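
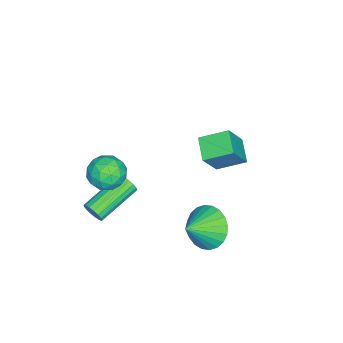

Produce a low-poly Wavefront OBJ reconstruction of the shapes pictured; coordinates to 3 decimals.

v 1.081 -1.316 -1.011
v 1.337 -1.164 -0.549
v -0.465 -0.272 0.154
v -0.721 -0.424 -0.309
v 1.374 -0.96 -0.712
v -0.428 -0.068 -0.009
v 1.344 -0.838 -0.943
v -0.458 0.054 -0.24
v 1.254 -0.825 -1.19
v -0.548 0.066 -0.487
v 1.124 -0.925 -1.396
v -0.678 -0.033 -0.693
v 0.985 -1.114 -1.514
v -0.817 -0.223 -0.811
v 0.867 -1.35 -1.517
v -0.935 -0.458 -0.814
v 0.798 -1.578 -1.404
v -1.004 -0.686 -0.701
v 0.795 -1.745 -1.201
v -1.008 -0.854 -0.498
v 0.856 -1.815 -0.955
v -0.946 -0.923 -0.252
v 0.97 -1.77 -0.722
v -0.833 -0.878 -0.019
v 1.108 -1.621 -0.555
v -0.694 -0.729 0.148
v 1.241 -1.402 -0.492
v -0.561 -0.51 0.211
v 1.312 0.071 2.255
v 1.789 -0.513 1.738
v 0.151 -0.847 2.222
v 0.628 -1.431 1.705
v 0.861 -1.3 2.58
v 1.578 -0.733 2.6
v 0.362 -0.627 1.36
v 1.079 -0.06 1.38
v 1.202 -0.945 1.184
v 1.51 -1.361 1.939
v 0.43 0.001 2.021
v 0.738 -0.415 2.776
v 1.652 -0.14 1.999
v 0.288 -1.22 1.961
v 0.424 -1.143 2.475
v 0.705 -1.486 2.171
v 1.528 -0.269 2.506
v 1.808 -0.613 2.202
v 1.263 -1.076 2.697
v 0.132 -0.747 1.758
v 0.412 -1.091 1.454
v 1.235 0.126 1.789
v 1.516 -0.217 1.485
v 0.677 -0.284 1.263
v 1.588 -0.737 1.37
v 0.906 -1.277 1.351
v 0.749 -0.805 1.148
v 1.171 -0.471 1.16
v 1.769 -0.982 1.813
v 1.087 -1.522 1.794
v 1.223 -1.445 2.308
v 1.645 -1.111 2.32
v 1.424 -1.236 1.488
v 0.853 0.162 2.166
v 0.171 -0.378 2.147
v 0.295 -0.249 1.64
v 0.717 0.085 1.652
v 1.034 -0.083 2.609
v 0.352 -0.623 2.59
v 0.769 -0.889 2.8
v 1.191 -0.555 2.812
v 0.516 -0.124 2.472
v -3.73 2.54 -1.242
v -4.721 1.985 -0.746
v -4.147 3.795 -0.671
v -5.139 3.239 -0.175
v -2.841 2.201 0.155
v -3.833 1.645 0.651
v -3.259 3.455 0.726
v -4.25 2.9 1.222
v 0.919 3.718 -0.322
v 1.644 4.096 -1.027
v 1.981 3.142 0.462
v 1.618 4.417 -0.756
v 1.486 4.632 -0.419
v 1.267 4.708 -0.066
v 0.996 4.633 0.247
v 0.712 4.419 0.474
v 0.46 4.098 0.579
v 0.278 3.719 0.548
v 0.194 3.34 0.384
v 0.22 3.019 0.113
v 0.352 2.804 -0.225
v 0.57 2.728 -0.577
v 0.842 2.803 -0.89
v 1.125 3.017 -1.117
v 1.377 3.338 -1.223
v 1.56 3.717 -1.191
f 2 1 5
f 2 5 3
f 3 5 6
f 3 6 4
f 5 1 7
f 5 7 6
f 6 7 8
f 6 8 4
f 7 1 9
f 7 9 8
f 8 9 10
f 8 10 4
f 9 1 11
f 9 11 10
f 10 11 12
f 10 12 4
f 11 1 13
f 11 13 12
f 12 13 14
f 12 14 4
f 13 1 15
f 13 15 14
f 14 15 16
f 14 16 4
f 15 1 17
f 15 17 16
f 16 17 18
f 16 18 4
f 17 1 19
f 17 19 18
f 18 19 20
f 18 20 4
f 19 1 21
f 19 21 20
f 20 21 22
f 20 22 4
f 21 1 23
f 21 23 22
f 22 23 24
f 22 24 4
f 23 1 25
f 23 25 24
f 24 25 26
f 24 26 4
f 25 1 27
f 25 27 26
f 26 27 28
f 26 28 4
f 27 1 2
f 27 2 28
f 28 2 3
f 28 3 4
f 29 66 45
f 66 40 69
f 45 69 34
f 66 69 45
f 29 45 41
f 45 34 46
f 41 46 30
f 45 46 41
f 29 41 50
f 41 30 51
f 50 51 36
f 41 51 50
f 29 50 62
f 50 36 65
f 62 65 39
f 50 65 62
f 29 62 66
f 62 39 70
f 66 70 40
f 62 70 66
f 30 46 57
f 46 34 60
f 57 60 38
f 46 60 57
f 34 69 47
f 69 40 68
f 47 68 33
f 69 68 47
f 40 70 67
f 70 39 63
f 67 63 31
f 70 63 67
f 39 65 64
f 65 36 52
f 64 52 35
f 65 52 64
f 36 51 56
f 51 30 53
f 56 53 37
f 51 53 56
f 32 58 44
f 58 38 59
f 44 59 33
f 58 59 44
f 32 44 42
f 44 33 43
f 42 43 31
f 44 43 42
f 32 42 49
f 42 31 48
f 49 48 35
f 42 48 49
f 32 49 54
f 49 35 55
f 54 55 37
f 49 55 54
f 32 54 58
f 54 37 61
f 58 61 38
f 54 61 58
f 33 59 47
f 59 38 60
f 47 60 34
f 59 60 47
f 31 43 67
f 43 33 68
f 67 68 40
f 43 68 67
f 35 48 64
f 48 31 63
f 64 63 39
f 48 63 64
f 37 55 56
f 55 35 52
f 56 52 36
f 55 52 56
f 38 61 57
f 61 37 53
f 57 53 30
f 61 53 57
f 72 74 71
f 75 72 71
f 71 74 73
f 73 75 71
f 72 78 74
f 76 72 75
f 76 78 72
f 74 78 73
f 77 75 73
f 73 78 77
f 77 76 75
f 78 76 77
f 80 79 82
f 80 82 81
f 82 79 83
f 82 83 81
f 83 79 84
f 83 84 81
f 84 79 85
f 84 85 81
f 85 79 86
f 85 86 81
f 86 79 87
f 86 87 81
f 87 79 88
f 87 88 81
f 88 79 89
f 88 89 81
f 89 79 90
f 89 90 81
f 90 79 91
f 90 91 81
f 91 79 92
f 91 92 81
f 92 79 93
f 92 93 81
f 93 79 94
f 93 94 81
f 94 79 95
f 94 95 81
f 95 79 96
f 95 96 81
f 96 79 80
f 96 80 81



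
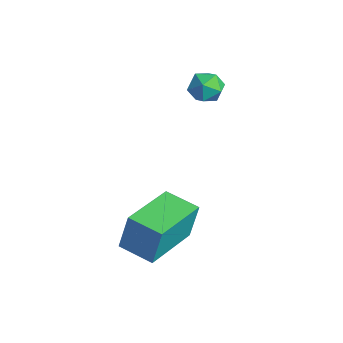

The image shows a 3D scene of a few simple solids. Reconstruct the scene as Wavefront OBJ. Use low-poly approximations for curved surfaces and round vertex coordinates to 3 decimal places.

v 0.445 -2.559 -3.027
v 0.497 -2.28 -1.789
v 1.42 -1.956 -3.204
v 1.472 -1.677 -1.966
v 1.548 -4.243 -2.694
v 1.6 -3.964 -1.456
v 2.523 -3.64 -2.871
v 2.575 -3.361 -1.633
v -1.51 0.049 1.312
v -0.97 0.026 1.637
v -1.11 -0.566 0.603
v -0.57 -0.589 0.928
v -1.088 -0.867 1.157
v -1.335 -0.487 1.595
v -0.745 -0.053 0.645
v -0.992 0.327 1.083
v -0.497 -0.037 1.225
v -0.709 -0.54 1.541
v -1.371 0 0.699
v -1.583 -0.503 1.015
f 2 4 1
f 5 2 1
f 1 4 3
f 3 5 1
f 2 8 4
f 6 2 5
f 6 8 2
f 4 8 3
f 7 5 3
f 3 8 7
f 7 6 5
f 8 6 7
f 9 20 14
f 9 14 10
f 9 10 16
f 9 16 19
f 9 19 20
f 10 14 18
f 14 20 13
f 20 19 11
f 19 16 15
f 16 10 17
f 12 18 13
f 12 13 11
f 12 11 15
f 12 15 17
f 12 17 18
f 13 18 14
f 11 13 20
f 15 11 19
f 17 15 16
f 18 17 10



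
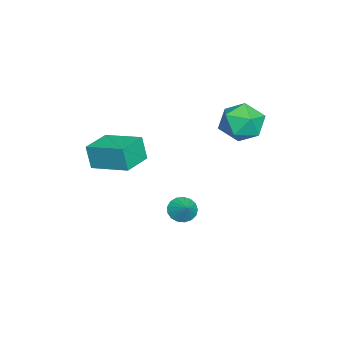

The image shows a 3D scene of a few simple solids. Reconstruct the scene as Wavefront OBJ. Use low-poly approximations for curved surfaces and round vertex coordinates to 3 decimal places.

v 1.659 -3.976 0.292
v 1.538 -4.242 1.558
v 2.252 -2.119 0.74
v 2.13 -2.386 2.006
v 3.19 -4.474 0.334
v 3.068 -4.741 1.6
v 3.782 -2.618 0.782
v 3.661 -2.884 2.048
v 1.038 -0.769 -3.284
v 1.55 -1.182 -3.602
v 1.762 -0.371 -2.636
v 1.554 -0.886 -3.788
v 1.44 -0.563 -3.858
v 1.233 -0.288 -3.797
v 0.983 -0.123 -3.619
v 0.745 -0.105 -3.364
v 0.574 -0.24 -3.09
v 0.509 -0.496 -2.861
v 0.566 -0.815 -2.729
v 0.731 -1.123 -2.724
v 0.966 -1.35 -2.848
v 1.218 -1.444 -3.071
v 1.429 -1.383 -3.343
v 0.166 2.861 2.97
v 1.213 2.392 3.281
v -0.233 1.288 1.939
v 0.814 0.819 2.25
v -0.042 0.952 3.063
v 0.205 1.924 3.7
v 0.775 1.756 1.52
v 1.022 2.728 2.157
v 1.589 1.709 2.384
v 1.084 1.212 3.338
v -0.104 2.468 1.882
v -0.609 1.971 2.836
f 2 4 1
f 5 2 1
f 1 4 3
f 3 5 1
f 2 8 4
f 6 2 5
f 6 8 2
f 4 8 3
f 7 5 3
f 3 8 7
f 7 6 5
f 8 6 7
f 10 9 12
f 10 12 11
f 12 9 13
f 12 13 11
f 13 9 14
f 13 14 11
f 14 9 15
f 14 15 11
f 15 9 16
f 15 16 11
f 16 9 17
f 16 17 11
f 17 9 18
f 17 18 11
f 18 9 19
f 18 19 11
f 19 9 20
f 19 20 11
f 20 9 21
f 20 21 11
f 21 9 22
f 21 22 11
f 22 9 23
f 22 23 11
f 23 9 10
f 23 10 11
f 24 35 29
f 24 29 25
f 24 25 31
f 24 31 34
f 24 34 35
f 25 29 33
f 29 35 28
f 35 34 26
f 34 31 30
f 31 25 32
f 27 33 28
f 27 28 26
f 27 26 30
f 27 30 32
f 27 32 33
f 28 33 29
f 26 28 35
f 30 26 34
f 32 30 31
f 33 32 25



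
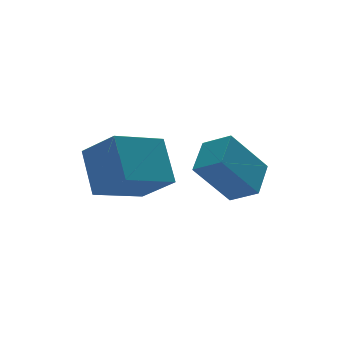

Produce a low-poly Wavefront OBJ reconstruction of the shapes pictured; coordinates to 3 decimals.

v -1.49 3.42 -2.798
v -0.958 2.168 -1.745
v -1.193 4.72 -1.403
v -0.661 3.468 -0.35
v 0.481 3.692 -3.47
v 1.013 2.44 -2.417
v 0.778 4.992 -2.075
v 1.31 3.74 -1.022
v 2.991 0.557 -2.62
v 1.726 0.797 -1.038
v 2.46 1.438 -3.178
v 1.195 1.678 -1.595
v 3.945 1.522 -2.005
v 2.68 1.762 -0.422
v 3.414 2.403 -2.562
v 2.149 2.643 -0.98
f 2 4 1
f 5 2 1
f 1 4 3
f 3 5 1
f 2 8 4
f 6 2 5
f 6 8 2
f 4 8 3
f 7 5 3
f 3 8 7
f 7 6 5
f 8 6 7
f 10 12 9
f 13 10 9
f 9 12 11
f 11 13 9
f 10 16 12
f 14 10 13
f 14 16 10
f 12 16 11
f 15 13 11
f 11 16 15
f 15 14 13
f 16 14 15



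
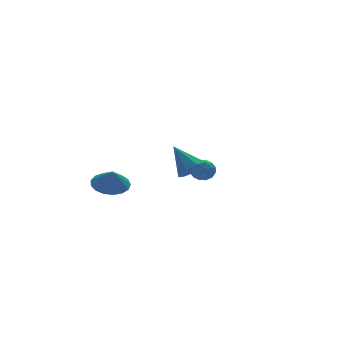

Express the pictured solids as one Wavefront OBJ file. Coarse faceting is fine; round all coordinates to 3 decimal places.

v -2.363 3.085 -0.178
v -1.651 2.376 -0.448
v -2.417 2.635 0.858
v -1.381 2.755 -0.27
v -1.336 3.208 -0.071
v -1.526 3.634 0.104
v -1.908 3.934 0.214
v -2.394 4.039 0.235
v -2.873 3.925 0.161
v -3.235 3.619 0.009
v -3.398 3.191 -0.185
v -3.323 2.738 -0.378
v -3.028 2.365 -0.525
v -2.581 2.156 -0.592
v -2.084 2.16 -0.564
v -0.832 -3.727 2.973
v -0.366 -4.125 3.547
v -1.328 -2.553 4.187
v -0.053 -3.721 3.285
v -0.104 -3.32 2.877
v -0.496 -3.109 2.513
v -1.045 -3.187 2.365
v -1.495 -3.518 2.501
v -1.635 -3.946 2.857
v -1.399 -4.272 3.268
v -0.898 -4.342 3.54
v 2.366 2.933 0.317
v 2.776 2.582 -0.183
v 2.144 1.898 0.863
v 2.554 1.547 0.363
v 2.874 1.997 0.85
v 3.01 2.637 0.512
v 1.91 1.843 0.168
v 2.046 2.483 -0.17
v 2.494 1.908 -0.275
v 3.09 2.003 0.146
v 1.83 2.477 0.534
v 2.426 2.572 0.955
v 2.59 2.848 0.019
v 2.33 1.632 0.661
v 2.517 1.896 0.947
v 2.758 1.69 0.653
v 2.728 2.881 0.428
v 2.969 2.674 0.134
v 3.027 2.33 0.741
v 1.951 1.806 0.546
v 2.192 1.599 0.252
v 2.162 2.79 0.027
v 2.403 2.584 -0.267
v 1.893 2.15 -0.061
v 2.665 2.246 -0.329
v 2.535 1.637 -0.008
v 2.156 1.812 -0.123
v 2.237 2.188 -0.321
v 3.016 2.302 -0.081
v 2.885 1.693 0.24
v 3.073 1.958 0.526
v 3.154 2.334 0.327
v 2.85 1.906 -0.136
v 2.035 2.787 0.44
v 1.904 2.178 0.761
v 1.766 2.146 0.353
v 1.847 2.522 0.154
v 2.385 2.843 0.688
v 2.255 2.234 1.009
v 2.683 2.292 1.001
v 2.764 2.668 0.803
v 2.07 2.574 0.816
f 2 1 4
f 2 4 3
f 4 1 5
f 4 5 3
f 5 1 6
f 5 6 3
f 6 1 7
f 6 7 3
f 7 1 8
f 7 8 3
f 8 1 9
f 8 9 3
f 9 1 10
f 9 10 3
f 10 1 11
f 10 11 3
f 11 1 12
f 11 12 3
f 12 1 13
f 12 13 3
f 13 1 14
f 13 14 3
f 14 1 15
f 14 15 3
f 15 1 2
f 15 2 3
f 17 16 19
f 17 19 18
f 19 16 20
f 19 20 18
f 20 16 21
f 20 21 18
f 21 16 22
f 21 22 18
f 22 16 23
f 22 23 18
f 23 16 24
f 23 24 18
f 24 16 25
f 24 25 18
f 25 16 26
f 25 26 18
f 26 16 17
f 26 17 18
f 27 64 43
f 64 38 67
f 43 67 32
f 64 67 43
f 27 43 39
f 43 32 44
f 39 44 28
f 43 44 39
f 27 39 48
f 39 28 49
f 48 49 34
f 39 49 48
f 27 48 60
f 48 34 63
f 60 63 37
f 48 63 60
f 27 60 64
f 60 37 68
f 64 68 38
f 60 68 64
f 28 44 55
f 44 32 58
f 55 58 36
f 44 58 55
f 32 67 45
f 67 38 66
f 45 66 31
f 67 66 45
f 38 68 65
f 68 37 61
f 65 61 29
f 68 61 65
f 37 63 62
f 63 34 50
f 62 50 33
f 63 50 62
f 34 49 54
f 49 28 51
f 54 51 35
f 49 51 54
f 30 56 42
f 56 36 57
f 42 57 31
f 56 57 42
f 30 42 40
f 42 31 41
f 40 41 29
f 42 41 40
f 30 40 47
f 40 29 46
f 47 46 33
f 40 46 47
f 30 47 52
f 47 33 53
f 52 53 35
f 47 53 52
f 30 52 56
f 52 35 59
f 56 59 36
f 52 59 56
f 31 57 45
f 57 36 58
f 45 58 32
f 57 58 45
f 29 41 65
f 41 31 66
f 65 66 38
f 41 66 65
f 33 46 62
f 46 29 61
f 62 61 37
f 46 61 62
f 35 53 54
f 53 33 50
f 54 50 34
f 53 50 54
f 36 59 55
f 59 35 51
f 55 51 28
f 59 51 55



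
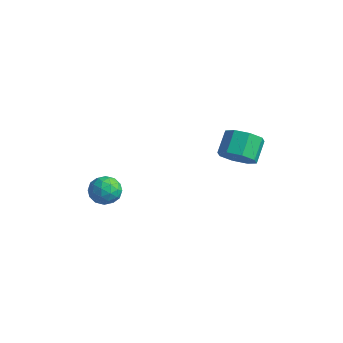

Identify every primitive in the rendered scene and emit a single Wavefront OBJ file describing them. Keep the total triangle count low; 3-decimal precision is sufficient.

v 3.031 1.491 3.31
v 3.574 1.229 3.866
v 3.192 2.008 4.606
v 2.649 2.269 4.05
v 3.804 1.687 3.503
v 3.421 2.466 4.242
v 3.58 2.029 3.027
v 3.198 2.808 3.766
v 3.035 2.056 2.717
v 2.653 2.835 3.456
v 2.488 1.752 2.754
v 2.106 2.531 3.494
v 2.259 1.294 3.118
v 1.876 2.073 3.857
v 2.482 0.952 3.594
v 2.1 1.731 4.333
v 3.027 0.925 3.904
v 2.645 1.704 4.643
v -1.879 -0.301 -0.467
v -1.56 -0.763 0.041
v -2.82 -1.077 -0.581
v -2.501 -1.539 -0.073
v -2.776 -0.868 0.145
v -2.194 -0.389 0.216
v -2.186 -1.451 -0.756
v -1.604 -0.972 -0.685
v -1.749 -1.474 -0.138
v -2.114 -1.114 0.419
v -2.266 -0.726 -0.959
v -2.631 -0.366 -0.402
v -1.637 -0.464 -0.203
v -2.743 -1.376 -0.337
v -2.905 -0.982 -0.209
v -2.717 -1.253 0.09
v -2.01 -0.244 -0.1
v -1.822 -0.516 0.198
v -2.537 -0.577 0.26
v -2.558 -1.324 -0.738
v -2.37 -1.596 -0.44
v -1.663 -0.587 -0.63
v -1.475 -0.858 -0.331
v -1.843 -1.263 -0.8
v -1.561 -1.153 -0.01
v -2.114 -1.609 -0.077
v -1.929 -1.558 -0.478
v -1.587 -1.276 -0.437
v -1.775 -0.942 0.318
v -2.328 -1.398 0.251
v -2.49 -1.003 0.379
v -2.148 -0.722 0.421
v -1.886 -1.359 0.213
v -2.052 -0.442 -0.791
v -2.605 -0.898 -0.858
v -2.232 -1.118 -0.961
v -1.89 -0.837 -0.919
v -2.266 -0.231 -0.463
v -2.819 -0.687 -0.53
v -2.793 -0.564 -0.103
v -2.451 -0.282 -0.062
v -2.494 -0.481 -0.753
f 2 1 5
f 2 5 3
f 3 5 6
f 3 6 4
f 5 1 7
f 5 7 6
f 6 7 8
f 6 8 4
f 7 1 9
f 7 9 8
f 8 9 10
f 8 10 4
f 9 1 11
f 9 11 10
f 10 11 12
f 10 12 4
f 11 1 13
f 11 13 12
f 12 13 14
f 12 14 4
f 13 1 15
f 13 15 14
f 14 15 16
f 14 16 4
f 15 1 17
f 15 17 16
f 16 17 18
f 16 18 4
f 17 1 2
f 17 2 18
f 18 2 3
f 18 3 4
f 19 56 35
f 56 30 59
f 35 59 24
f 56 59 35
f 19 35 31
f 35 24 36
f 31 36 20
f 35 36 31
f 19 31 40
f 31 20 41
f 40 41 26
f 31 41 40
f 19 40 52
f 40 26 55
f 52 55 29
f 40 55 52
f 19 52 56
f 52 29 60
f 56 60 30
f 52 60 56
f 20 36 47
f 36 24 50
f 47 50 28
f 36 50 47
f 24 59 37
f 59 30 58
f 37 58 23
f 59 58 37
f 30 60 57
f 60 29 53
f 57 53 21
f 60 53 57
f 29 55 54
f 55 26 42
f 54 42 25
f 55 42 54
f 26 41 46
f 41 20 43
f 46 43 27
f 41 43 46
f 22 48 34
f 48 28 49
f 34 49 23
f 48 49 34
f 22 34 32
f 34 23 33
f 32 33 21
f 34 33 32
f 22 32 39
f 32 21 38
f 39 38 25
f 32 38 39
f 22 39 44
f 39 25 45
f 44 45 27
f 39 45 44
f 22 44 48
f 44 27 51
f 48 51 28
f 44 51 48
f 23 49 37
f 49 28 50
f 37 50 24
f 49 50 37
f 21 33 57
f 33 23 58
f 57 58 30
f 33 58 57
f 25 38 54
f 38 21 53
f 54 53 29
f 38 53 54
f 27 45 46
f 45 25 42
f 46 42 26
f 45 42 46
f 28 51 47
f 51 27 43
f 47 43 20
f 51 43 47



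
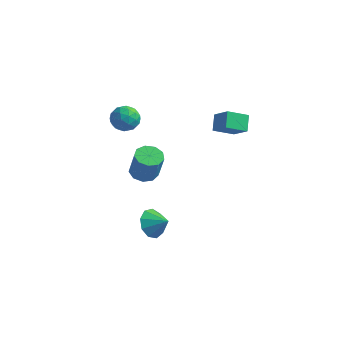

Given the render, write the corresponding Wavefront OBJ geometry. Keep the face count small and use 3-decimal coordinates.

v 0.896 -2.248 -3.57
v 1.38 -2.567 -4.335
v 1.864 -2.172 -2.99
v 1.339 -1.911 -4.352
v 1.091 -1.414 -4.003
v 0.752 -1.306 -3.451
v 0.48 -1.639 -2.955
v 0.404 -2.257 -2.746
v 0.557 -2.87 -2.923
v 0.87 -3.193 -3.402
v 1.195 -3.073 -3.96
v 3.805 0.216 3.724
v 3.453 0.909 4.429
v 2.801 0.532 2.911
v 2.448 1.225 3.616
v 4.532 1.135 3.184
v 4.179 1.828 3.889
v 3.527 1.451 2.371
v 3.175 2.144 3.076
v -2.047 -1.266 3.626
v -1.556 -0.848 3.054
v -1.024 -2.192 3.826
v -0.533 -1.774 3.254
v -0.715 -1.41 4.014
v -1.347 -0.837 3.89
v -1.233 -2.203 2.99
v -1.865 -1.63 2.866
v -1.053 -1.427 2.661
v -0.733 -0.936 3.293
v -1.847 -2.104 3.587
v -1.527 -1.613 4.219
v -1.892 -0.975 3.322
v -0.688 -2.065 3.558
v -0.795 -1.85 4.004
v -0.507 -1.605 3.668
v -1.769 -0.969 3.814
v -1.48 -0.723 3.478
v -0.985 -1.054 4.042
v -1.1 -2.317 3.402
v -0.811 -2.071 3.066
v -2.073 -1.435 3.212
v -1.785 -1.19 2.876
v -1.595 -1.986 2.838
v -1.307 -1.07 2.755
v -0.706 -1.615 2.872
v -1.117 -1.867 2.717
v -1.489 -1.53 2.645
v -1.119 -0.782 3.127
v -0.518 -1.326 3.244
v -0.624 -1.112 3.691
v -0.996 -0.776 3.618
v -0.823 -1.122 2.896
v -2.062 -1.714 3.636
v -1.461 -2.258 3.753
v -1.584 -2.264 3.262
v -1.956 -1.928 3.189
v -1.874 -1.425 4.008
v -1.273 -1.97 4.125
v -1.091 -1.51 4.235
v -1.463 -1.173 4.163
v -1.757 -1.918 3.984
v -1.12 -0.13 -1.559
v -0.38 -0.353 -1.832
v 0.16 -0.593 -0.175
v -0.58 -0.37 0.099
v -0.394 0.201 -1.748
v 0.146 -0.039 -0.09
v -0.748 0.6 -1.574
v -0.208 0.36 0.083
v -1.276 0.658 -1.394
v -0.736 0.418 0.264
v -1.731 0.347 -1.291
v -1.191 0.107 0.367
v -1.9 -0.187 -1.313
v -1.36 -0.427 0.345
v -1.705 -0.695 -1.45
v -1.164 -0.935 0.208
v -1.235 -0.938 -1.638
v -0.695 -1.178 0.019
v -0.712 -0.803 -1.789
v -0.172 -1.043 -0.131
f 2 1 4
f 2 4 3
f 4 1 5
f 4 5 3
f 5 1 6
f 5 6 3
f 6 1 7
f 6 7 3
f 7 1 8
f 7 8 3
f 8 1 9
f 8 9 3
f 9 1 10
f 9 10 3
f 10 1 11
f 10 11 3
f 11 1 2
f 11 2 3
f 13 15 12
f 16 13 12
f 12 15 14
f 14 16 12
f 13 19 15
f 17 13 16
f 17 19 13
f 15 19 14
f 18 16 14
f 14 19 18
f 18 17 16
f 19 17 18
f 20 57 36
f 57 31 60
f 36 60 25
f 57 60 36
f 20 36 32
f 36 25 37
f 32 37 21
f 36 37 32
f 20 32 41
f 32 21 42
f 41 42 27
f 32 42 41
f 20 41 53
f 41 27 56
f 53 56 30
f 41 56 53
f 20 53 57
f 53 30 61
f 57 61 31
f 53 61 57
f 21 37 48
f 37 25 51
f 48 51 29
f 37 51 48
f 25 60 38
f 60 31 59
f 38 59 24
f 60 59 38
f 31 61 58
f 61 30 54
f 58 54 22
f 61 54 58
f 30 56 55
f 56 27 43
f 55 43 26
f 56 43 55
f 27 42 47
f 42 21 44
f 47 44 28
f 42 44 47
f 23 49 35
f 49 29 50
f 35 50 24
f 49 50 35
f 23 35 33
f 35 24 34
f 33 34 22
f 35 34 33
f 23 33 40
f 33 22 39
f 40 39 26
f 33 39 40
f 23 40 45
f 40 26 46
f 45 46 28
f 40 46 45
f 23 45 49
f 45 28 52
f 49 52 29
f 45 52 49
f 24 50 38
f 50 29 51
f 38 51 25
f 50 51 38
f 22 34 58
f 34 24 59
f 58 59 31
f 34 59 58
f 26 39 55
f 39 22 54
f 55 54 30
f 39 54 55
f 28 46 47
f 46 26 43
f 47 43 27
f 46 43 47
f 29 52 48
f 52 28 44
f 48 44 21
f 52 44 48
f 63 62 66
f 63 66 64
f 64 66 67
f 64 67 65
f 66 62 68
f 66 68 67
f 67 68 69
f 67 69 65
f 68 62 70
f 68 70 69
f 69 70 71
f 69 71 65
f 70 62 72
f 70 72 71
f 71 72 73
f 71 73 65
f 72 62 74
f 72 74 73
f 73 74 75
f 73 75 65
f 74 62 76
f 74 76 75
f 75 76 77
f 75 77 65
f 76 62 78
f 76 78 77
f 77 78 79
f 77 79 65
f 78 62 80
f 78 80 79
f 79 80 81
f 79 81 65
f 80 62 63
f 80 63 81
f 81 63 64
f 81 64 65



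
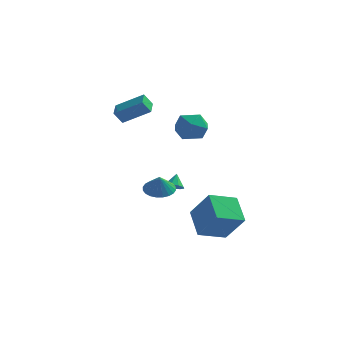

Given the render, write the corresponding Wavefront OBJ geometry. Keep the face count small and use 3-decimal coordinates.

v -4.73 1.578 1.346
v -3.016 1.666 2.353
v -4.939 2.678 1.606
v -3.226 2.767 2.613
v -4.274 1.853 0.547
v -2.561 1.942 1.554
v -4.484 2.954 0.807
v -2.77 3.042 1.814
v -0.886 0.812 -3.907
v -0.273 0.691 -3.828
v -0.874 1.408 -3.093
v -0.324 1.036 -4.081
v -0.638 1.277 -4.252
v -1.068 1.3 -4.262
v -1.413 1.094 -4.106
v -1.512 0.757 -3.857
v -1.318 0.445 -3.632
v -0.922 0.304 -3.536
v -0.509 0.402 -3.613
v -1.09 -1.589 -3.146
v -0.474 -0.892 -2.953
v -0.97 -1.991 -2.074
v -0.795 -0.733 -2.858
v -1.161 -0.705 -2.806
v -1.516 -0.811 -2.806
v -1.806 -1.036 -2.858
v -1.987 -1.344 -2.954
v -2.032 -1.691 -3.078
v -1.933 -2.021 -3.213
v -1.706 -2.286 -3.338
v -1.385 -2.445 -3.433
v -1.019 -2.474 -3.485
v -0.664 -2.368 -3.485
v -0.373 -2.143 -3.433
v -0.192 -1.834 -3.337
v -0.148 -1.488 -3.213
v -0.246 -1.157 -3.078
v 2.021 -4.973 -5.031
v 1.22 -3.559 -3.972
v 3.324 -3.825 -5.578
v 2.522 -2.411 -4.518
v 3.238 -5.549 -3.342
v 2.436 -4.135 -2.282
v 4.54 -4.401 -3.888
v 3.739 -2.987 -2.829
v -1.209 2.297 0.493
v -0.352 2.901 -0.019
v 0.052 1.039 1.119
v 0.909 1.643 0.607
v 0.354 2.088 1.532
v -0.425 2.866 1.145
v 0.125 1.074 -0.045
v -0.654 1.852 -0.432
v 0.473 2.145 -0.352
v 0.614 2.772 0.622
v -0.914 1.168 0.478
v -0.773 1.795 1.452
f 2 4 1
f 5 2 1
f 1 4 3
f 3 5 1
f 2 8 4
f 6 2 5
f 6 8 2
f 4 8 3
f 7 5 3
f 3 8 7
f 7 6 5
f 8 6 7
f 10 9 12
f 10 12 11
f 12 9 13
f 12 13 11
f 13 9 14
f 13 14 11
f 14 9 15
f 14 15 11
f 15 9 16
f 15 16 11
f 16 9 17
f 16 17 11
f 17 9 18
f 17 18 11
f 18 9 19
f 18 19 11
f 19 9 10
f 19 10 11
f 21 20 23
f 21 23 22
f 23 20 24
f 23 24 22
f 24 20 25
f 24 25 22
f 25 20 26
f 25 26 22
f 26 20 27
f 26 27 22
f 27 20 28
f 27 28 22
f 28 20 29
f 28 29 22
f 29 20 30
f 29 30 22
f 30 20 31
f 30 31 22
f 31 20 32
f 31 32 22
f 32 20 33
f 32 33 22
f 33 20 34
f 33 34 22
f 34 20 35
f 34 35 22
f 35 20 36
f 35 36 22
f 36 20 37
f 36 37 22
f 37 20 21
f 37 21 22
f 39 41 38
f 42 39 38
f 38 41 40
f 40 42 38
f 39 45 41
f 43 39 42
f 43 45 39
f 41 45 40
f 44 42 40
f 40 45 44
f 44 43 42
f 45 43 44
f 46 57 51
f 46 51 47
f 46 47 53
f 46 53 56
f 46 56 57
f 47 51 55
f 51 57 50
f 57 56 48
f 56 53 52
f 53 47 54
f 49 55 50
f 49 50 48
f 49 48 52
f 49 52 54
f 49 54 55
f 50 55 51
f 48 50 57
f 52 48 56
f 54 52 53
f 55 54 47



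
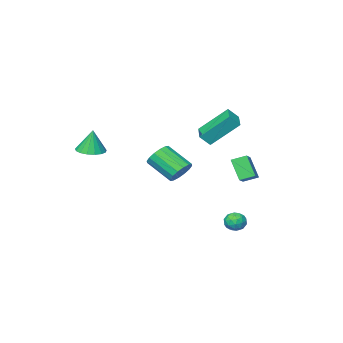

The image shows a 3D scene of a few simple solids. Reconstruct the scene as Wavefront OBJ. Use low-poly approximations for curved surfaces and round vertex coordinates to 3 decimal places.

v -2.605 2.446 -1.576
v -2.646 1.649 -0.402
v -1.91 3.052 -1.14
v -1.951 2.255 0.034
v -1.969 1.945 -1.894
v -2.01 1.148 -0.72
v -1.274 2.551 -1.458
v -1.315 1.754 -0.284
v 3.882 -3.375 -0.011
v 4.685 -3.532 0.04
v 3.818 -3.245 1.411
v 4.668 -3.142 0.003
v 4.471 -2.805 -0.037
v 4.139 -2.599 -0.071
v 3.748 -2.57 -0.091
v 3.388 -2.726 -0.093
v 3.141 -3.031 -0.076
v 3.064 -3.415 -0.045
v 3.174 -3.789 -0.005
v 3.447 -4.069 0.033
v 3.819 -4.19 0.061
v 4.206 -4.124 0.072
v 4.519 -3.887 0.064
v 2.52 2.801 -0.065
v 3.047 3.251 0.247
v 3.566 1.969 1.218
v 3.04 1.519 0.905
v 2.729 3.294 0.474
v 3.248 2.012 1.445
v 2.354 3.205 0.557
v 2.874 1.923 1.527
v 2.025 3.008 0.472
v 2.544 1.725 1.443
v 1.828 2.755 0.244
v 2.347 1.473 1.215
v 1.816 2.515 -0.067
v 2.336 1.232 0.903
v 1.994 2.351 -0.378
v 2.513 1.069 0.593
v 2.312 2.308 -0.605
v 2.831 1.026 0.366
v 2.686 2.397 -0.687
v 3.206 1.115 0.283
v 3.016 2.595 -0.603
v 3.535 1.312 0.368
v 3.213 2.847 -0.375
v 3.732 1.565 0.596
v 3.224 3.088 -0.063
v 3.744 1.805 0.907
v -1.638 -0.564 0.649
v -2.81 0.423 2.101
v -0.945 0.489 0.493
v -2.116 1.476 1.944
v -1.124 -0.816 1.236
v -2.295 0.171 2.687
v -0.43 0.237 1.079
v -1.602 1.224 2.531
v -0.302 4.359 -3.828
v 0.118 4.257 -3.369
v -0.298 3.363 -4.051
v 0.122 3.261 -3.592
v -0.469 3.426 -3.448
v -0.472 4.042 -3.31
v 0.292 3.578 -4.11
v 0.289 4.194 -3.972
v 0.485 3.775 -3.543
v 0.015 3.681 -3.133
v -0.195 3.939 -4.287
v -0.665 3.845 -3.877
v -0.093 4.395 -3.579
v -0.087 3.225 -3.841
v -0.435 3.321 -3.756
v -0.188 3.262 -3.486
v -0.439 4.269 -3.544
v -0.192 4.209 -3.274
v -0.537 3.721 -3.32
v 0.012 3.411 -4.146
v 0.259 3.351 -3.876
v 0.008 4.358 -3.934
v 0.255 4.299 -3.664
v 0.357 3.899 -4.1
v 0.37 4.053 -3.411
v 0.373 3.467 -3.542
v 0.473 3.653 -3.847
v 0.471 4.015 -3.766
v 0.094 3.997 -3.17
v 0.096 3.412 -3.302
v -0.251 3.509 -3.217
v -0.253 3.871 -3.136
v 0.31 3.714 -3.273
v -0.276 4.208 -4.118
v -0.274 3.623 -4.25
v 0.073 3.749 -4.284
v 0.071 4.111 -4.203
v -0.553 4.153 -3.878
v -0.55 3.567 -4.009
v -0.651 3.605 -3.654
v -0.653 3.967 -3.573
v -0.49 3.906 -4.147
f 2 4 1
f 5 2 1
f 1 4 3
f 3 5 1
f 2 8 4
f 6 2 5
f 6 8 2
f 4 8 3
f 7 5 3
f 3 8 7
f 7 6 5
f 8 6 7
f 10 9 12
f 10 12 11
f 12 9 13
f 12 13 11
f 13 9 14
f 13 14 11
f 14 9 15
f 14 15 11
f 15 9 16
f 15 16 11
f 16 9 17
f 16 17 11
f 17 9 18
f 17 18 11
f 18 9 19
f 18 19 11
f 19 9 20
f 19 20 11
f 20 9 21
f 20 21 11
f 21 9 22
f 21 22 11
f 22 9 23
f 22 23 11
f 23 9 10
f 23 10 11
f 25 24 28
f 25 28 26
f 26 28 29
f 26 29 27
f 28 24 30
f 28 30 29
f 29 30 31
f 29 31 27
f 30 24 32
f 30 32 31
f 31 32 33
f 31 33 27
f 32 24 34
f 32 34 33
f 33 34 35
f 33 35 27
f 34 24 36
f 34 36 35
f 35 36 37
f 35 37 27
f 36 24 38
f 36 38 37
f 37 38 39
f 37 39 27
f 38 24 40
f 38 40 39
f 39 40 41
f 39 41 27
f 40 24 42
f 40 42 41
f 41 42 43
f 41 43 27
f 42 24 44
f 42 44 43
f 43 44 45
f 43 45 27
f 44 24 46
f 44 46 45
f 45 46 47
f 45 47 27
f 46 24 48
f 46 48 47
f 47 48 49
f 47 49 27
f 48 24 25
f 48 25 49
f 49 25 26
f 49 26 27
f 51 53 50
f 54 51 50
f 50 53 52
f 52 54 50
f 51 57 53
f 55 51 54
f 55 57 51
f 53 57 52
f 56 54 52
f 52 57 56
f 56 55 54
f 57 55 56
f 58 95 74
f 95 69 98
f 74 98 63
f 95 98 74
f 58 74 70
f 74 63 75
f 70 75 59
f 74 75 70
f 58 70 79
f 70 59 80
f 79 80 65
f 70 80 79
f 58 79 91
f 79 65 94
f 91 94 68
f 79 94 91
f 58 91 95
f 91 68 99
f 95 99 69
f 91 99 95
f 59 75 86
f 75 63 89
f 86 89 67
f 75 89 86
f 63 98 76
f 98 69 97
f 76 97 62
f 98 97 76
f 69 99 96
f 99 68 92
f 96 92 60
f 99 92 96
f 68 94 93
f 94 65 81
f 93 81 64
f 94 81 93
f 65 80 85
f 80 59 82
f 85 82 66
f 80 82 85
f 61 87 73
f 87 67 88
f 73 88 62
f 87 88 73
f 61 73 71
f 73 62 72
f 71 72 60
f 73 72 71
f 61 71 78
f 71 60 77
f 78 77 64
f 71 77 78
f 61 78 83
f 78 64 84
f 83 84 66
f 78 84 83
f 61 83 87
f 83 66 90
f 87 90 67
f 83 90 87
f 62 88 76
f 88 67 89
f 76 89 63
f 88 89 76
f 60 72 96
f 72 62 97
f 96 97 69
f 72 97 96
f 64 77 93
f 77 60 92
f 93 92 68
f 77 92 93
f 66 84 85
f 84 64 81
f 85 81 65
f 84 81 85
f 67 90 86
f 90 66 82
f 86 82 59
f 90 82 86



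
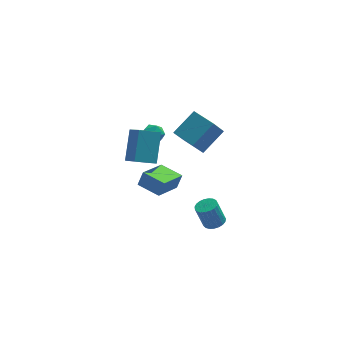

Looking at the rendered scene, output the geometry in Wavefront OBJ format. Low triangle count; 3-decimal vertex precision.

v 0.681 3.539 0.365
v 0.054 2.969 1.542
v 1.87 4.311 1.373
v 1.243 3.741 2.55
v 1.557 2.339 0.25
v 0.93 1.769 1.427
v 2.746 3.111 1.258
v 2.119 2.541 2.435
v -1.809 3.537 -3.171
v -1.495 3.699 -2.3
v -0.672 4.883 -3.829
v -0.359 5.044 -2.958
v -0.781 2.576 -3.362
v -0.468 2.737 -2.491
v 0.355 3.921 -4.02
v 0.669 4.083 -3.149
v -1.097 2.55 2.041
v -0.619 2.41 2.524
v -1.601 1.57 2.256
v -1.123 1.43 2.739
v -1.585 1.937 2.845
v -1.274 2.542 2.712
v -0.946 1.438 2.068
v -0.635 2.043 1.935
v -0.526 1.722 2.541
v -0.921 2.031 3.021
v -1.299 1.949 1.759
v -1.694 2.258 2.239
v 1.524 -2.227 -1.338
v 2.068 -2.002 -1.178
v 1.64 -1.889 0.118
v 1.096 -2.113 -0.042
v 1.941 -1.792 -1.238
v 1.512 -1.679 0.058
v 1.741 -1.657 -1.316
v 1.312 -1.543 -0.02
v 1.503 -1.62 -1.398
v 1.075 -1.507 -0.102
v 1.27 -1.688 -1.469
v 0.841 -1.575 -0.173
v 1.08 -1.849 -1.518
v 0.651 -1.736 -0.222
v 0.967 -2.076 -1.536
v 0.538 -1.963 -0.239
v 0.951 -2.329 -1.519
v 0.522 -2.215 -0.223
v 1.033 -2.564 -1.471
v 0.605 -2.45 -0.175
v 1.201 -2.74 -1.4
v 0.772 -2.627 -0.104
v 1.425 -2.828 -1.319
v 0.996 -2.715 -0.022
v 1.665 -2.812 -1.24
v 1.237 -2.699 0.056
v 1.882 -2.695 -1.179
v 1.453 -2.581 0.117
v 2.036 -2.496 -1.145
v 1.608 -2.383 0.151
v 2.102 -2.252 -1.145
v 1.674 -2.138 0.151
v -2.424 -1.412 3.29
v -2.053 -0.183 4.677
v -2.808 -0.441 2.532
v -2.437 0.788 3.919
v -1.303 -1.288 2.881
v -0.932 -0.059 4.268
v -1.687 -0.317 2.123
v -1.316 0.912 3.51
f 2 4 1
f 5 2 1
f 1 4 3
f 3 5 1
f 2 8 4
f 6 2 5
f 6 8 2
f 4 8 3
f 7 5 3
f 3 8 7
f 7 6 5
f 8 6 7
f 10 12 9
f 13 10 9
f 9 12 11
f 11 13 9
f 10 16 12
f 14 10 13
f 14 16 10
f 12 16 11
f 15 13 11
f 11 16 15
f 15 14 13
f 16 14 15
f 17 28 22
f 17 22 18
f 17 18 24
f 17 24 27
f 17 27 28
f 18 22 26
f 22 28 21
f 28 27 19
f 27 24 23
f 24 18 25
f 20 26 21
f 20 21 19
f 20 19 23
f 20 23 25
f 20 25 26
f 21 26 22
f 19 21 28
f 23 19 27
f 25 23 24
f 26 25 18
f 30 29 33
f 30 33 31
f 31 33 34
f 31 34 32
f 33 29 35
f 33 35 34
f 34 35 36
f 34 36 32
f 35 29 37
f 35 37 36
f 36 37 38
f 36 38 32
f 37 29 39
f 37 39 38
f 38 39 40
f 38 40 32
f 39 29 41
f 39 41 40
f 40 41 42
f 40 42 32
f 41 29 43
f 41 43 42
f 42 43 44
f 42 44 32
f 43 29 45
f 43 45 44
f 44 45 46
f 44 46 32
f 45 29 47
f 45 47 46
f 46 47 48
f 46 48 32
f 47 29 49
f 47 49 48
f 48 49 50
f 48 50 32
f 49 29 51
f 49 51 50
f 50 51 52
f 50 52 32
f 51 29 53
f 51 53 52
f 52 53 54
f 52 54 32
f 53 29 55
f 53 55 54
f 54 55 56
f 54 56 32
f 55 29 57
f 55 57 56
f 56 57 58
f 56 58 32
f 57 29 59
f 57 59 58
f 58 59 60
f 58 60 32
f 59 29 30
f 59 30 60
f 60 30 31
f 60 31 32
f 62 64 61
f 65 62 61
f 61 64 63
f 63 65 61
f 62 68 64
f 66 62 65
f 66 68 62
f 64 68 63
f 67 65 63
f 63 68 67
f 67 66 65
f 68 66 67



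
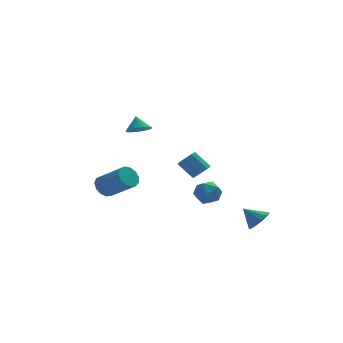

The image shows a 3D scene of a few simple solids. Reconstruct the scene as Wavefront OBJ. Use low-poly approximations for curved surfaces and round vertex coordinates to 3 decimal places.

v 4.313 -3.571 -4.009
v 4.941 -3.224 -3.534
v 3.427 -3.169 -3.131
v 4.794 -2.878 -3.84
v 4.495 -2.752 -4.2
v 4.138 -2.886 -4.499
v 3.836 -3.237 -4.642
v 3.686 -3.694 -4.585
v 3.735 -4.112 -4.344
v 3.967 -4.358 -3.998
v 4.309 -4.354 -3.654
v 4.652 -4.102 -3.424
v 4.888 -3.68 -3.379
v -4.33 -0.734 -1.763
v -3.691 -0.305 -2.018
v -2.432 -1.478 -0.832
v -3.07 -1.906 -0.577
v -3.847 -0.095 -1.644
v -2.587 -1.267 -0.458
v -4.156 -0.087 -1.308
v -2.896 -1.259 -0.122
v -4.52 -0.284 -1.117
v -3.26 -1.456 0.069
v -4.824 -0.625 -1.13
v -3.564 -1.797 0.056
v -4.971 -1 -1.345
v -3.711 -2.172 -0.159
v -4.914 -1.29 -1.692
v -3.654 -2.463 -0.506
v -4.672 -1.404 -2.062
v -3.412 -2.577 -0.876
v -4.322 -1.306 -2.337
v -3.062 -2.478 -1.151
v -3.974 -1.025 -2.43
v -2.714 -2.197 -1.243
v -3.739 -0.652 -2.311
v -2.479 -1.825 -1.125
v 2.068 2.523 -2.38
v 2.528 3.102 -2.363
v 1.692 3.737 -1.363
v 1.232 3.157 -1.38
v 2.209 3.184 -2.681
v 1.373 3.818 -1.681
v 1.837 3.013 -2.884
v 1.001 3.647 -1.884
v 1.553 2.655 -2.895
v 0.717 3.289 -1.894
v 1.465 2.246 -2.709
v 0.629 2.881 -1.708
v 1.608 1.943 -2.397
v 0.772 2.578 -1.397
v 1.927 1.862 -2.079
v 1.091 2.496 -1.079
v 2.299 2.033 -1.876
v 1.463 2.667 -0.876
v 2.583 2.391 -1.866
v 1.747 3.025 -0.865
v 2.671 2.799 -2.052
v 1.835 3.434 -1.051
v -2.174 0.021 2.417
v -1.677 -0.485 2.788
v -2.266 0.579 3.303
v -1.467 -0.257 2.666
v -1.379 0.018 2.502
v -1.428 0.294 2.323
v -1.607 0.523 2.16
v -1.883 0.665 2.042
v -2.21 0.696 1.989
v -2.531 0.61 2.01
v -2.79 0.422 2.101
v -2.942 0.165 2.247
v -2.962 -0.117 2.423
v -2.846 -0.375 2.597
v -2.613 -0.564 2.741
v -2.304 -0.653 2.828
v -1.973 -0.624 2.845
v 2.04 0.207 -2.987
v 2.726 -0.478 -2.857
v 0.914 -0.862 -2.683
v 1.6 -1.547 -2.553
v 1.507 -0.819 -1.907
v 2.203 -0.158 -2.095
v 1.437 -1.182 -3.445
v 2.133 -0.521 -3.633
v 2.353 -1.336 -3.14
v 2.396 -1.112 -2.189
v 1.244 -0.228 -3.351
v 1.287 -0.004 -2.4
f 2 1 4
f 2 4 3
f 4 1 5
f 4 5 3
f 5 1 6
f 5 6 3
f 6 1 7
f 6 7 3
f 7 1 8
f 7 8 3
f 8 1 9
f 8 9 3
f 9 1 10
f 9 10 3
f 10 1 11
f 10 11 3
f 11 1 12
f 11 12 3
f 12 1 13
f 12 13 3
f 13 1 2
f 13 2 3
f 15 14 18
f 15 18 16
f 16 18 19
f 16 19 17
f 18 14 20
f 18 20 19
f 19 20 21
f 19 21 17
f 20 14 22
f 20 22 21
f 21 22 23
f 21 23 17
f 22 14 24
f 22 24 23
f 23 24 25
f 23 25 17
f 24 14 26
f 24 26 25
f 25 26 27
f 25 27 17
f 26 14 28
f 26 28 27
f 27 28 29
f 27 29 17
f 28 14 30
f 28 30 29
f 29 30 31
f 29 31 17
f 30 14 32
f 30 32 31
f 31 32 33
f 31 33 17
f 32 14 34
f 32 34 33
f 33 34 35
f 33 35 17
f 34 14 36
f 34 36 35
f 35 36 37
f 35 37 17
f 36 14 15
f 36 15 37
f 37 15 16
f 37 16 17
f 39 38 42
f 39 42 40
f 40 42 43
f 40 43 41
f 42 38 44
f 42 44 43
f 43 44 45
f 43 45 41
f 44 38 46
f 44 46 45
f 45 46 47
f 45 47 41
f 46 38 48
f 46 48 47
f 47 48 49
f 47 49 41
f 48 38 50
f 48 50 49
f 49 50 51
f 49 51 41
f 50 38 52
f 50 52 51
f 51 52 53
f 51 53 41
f 52 38 54
f 52 54 53
f 53 54 55
f 53 55 41
f 54 38 56
f 54 56 55
f 55 56 57
f 55 57 41
f 56 38 58
f 56 58 57
f 57 58 59
f 57 59 41
f 58 38 39
f 58 39 59
f 59 39 40
f 59 40 41
f 61 60 63
f 61 63 62
f 63 60 64
f 63 64 62
f 64 60 65
f 64 65 62
f 65 60 66
f 65 66 62
f 66 60 67
f 66 67 62
f 67 60 68
f 67 68 62
f 68 60 69
f 68 69 62
f 69 60 70
f 69 70 62
f 70 60 71
f 70 71 62
f 71 60 72
f 71 72 62
f 72 60 73
f 72 73 62
f 73 60 74
f 73 74 62
f 74 60 75
f 74 75 62
f 75 60 76
f 75 76 62
f 76 60 61
f 76 61 62
f 77 88 82
f 77 82 78
f 77 78 84
f 77 84 87
f 77 87 88
f 78 82 86
f 82 88 81
f 88 87 79
f 87 84 83
f 84 78 85
f 80 86 81
f 80 81 79
f 80 79 83
f 80 83 85
f 80 85 86
f 81 86 82
f 79 81 88
f 83 79 87
f 85 83 84
f 86 85 78



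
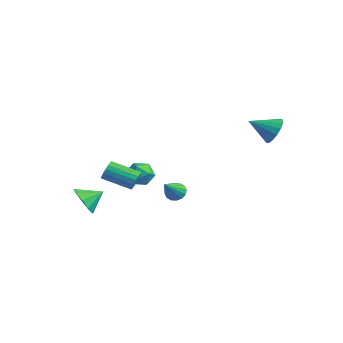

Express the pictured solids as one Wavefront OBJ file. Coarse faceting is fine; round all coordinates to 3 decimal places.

v -3.412 0.499 -2.436
v -2.63 0.595 -2.622
v -3.23 -0.795 -2.338
v -2.448 -0.699 -2.524
v -2.73 -0.431 -1.814
v -2.843 0.368 -1.875
v -3.017 -0.568 -3.085
v -3.13 0.231 -3.146
v -2.386 -0.065 -3.024
v -2.209 0.02 -2.239
v -3.651 -0.22 -2.721
v -3.474 -0.135 -1.936
v -0.547 -1.774 -1.66
v -0.194 -1.89 -1.215
v -1.26 -2.902 -0.634
v -1.613 -2.786 -1.08
v -0.334 -1.692 -1.127
v -1.4 -2.704 -0.546
v -0.517 -1.51 -1.145
v -1.582 -2.522 -0.564
v -0.705 -1.381 -1.264
v -1.77 -2.393 -0.684
v -0.862 -1.329 -1.463
v -1.928 -2.341 -0.882
v -0.957 -1.365 -1.7
v -2.022 -2.377 -1.119
v -0.971 -1.483 -1.929
v -2.036 -2.495 -1.349
v -0.9 -1.658 -2.106
v -1.966 -2.67 -1.525
v -0.76 -1.856 -2.194
v -1.826 -2.868 -1.613
v -0.578 -2.038 -2.176
v -1.643 -3.05 -1.595
v -0.39 -2.167 -2.056
v -1.455 -3.179 -1.476
v -0.232 -2.219 -1.858
v -1.298 -3.231 -1.277
v -0.138 -2.183 -1.621
v -1.203 -3.195 -1.04
v -0.124 -2.065 -1.391
v -1.189 -3.077 -0.811
v 3.295 3.415 1.77
v 3.977 3.264 2.18
v 2.665 2.365 2.43
v 3.788 3.518 2.404
v 3.486 3.748 2.483
v 3.141 3.902 2.399
v 2.83 3.944 2.17
v 2.626 3.865 1.85
v 2.576 3.683 1.511
v 2.689 3.439 1.232
v 2.942 3.19 1.076
v 3.275 2.992 1.079
v 3.613 2.891 1.241
v 3.878 2.91 1.523
v 4.009 3.044 1.862
v -2.173 1.483 -3.817
v -1.659 1.521 -4.084
v -1.567 0.417 -2.803
v -1.651 1.73 -3.869
v -1.782 1.873 -3.64
v -2.018 1.911 -3.458
v -2.296 1.835 -3.373
v -2.54 1.664 -3.406
v -2.686 1.444 -3.55
v -2.695 1.235 -3.765
v -2.563 1.092 -3.994
v -2.327 1.054 -4.175
v -2.05 1.13 -4.261
v -1.805 1.301 -4.227
v -2.656 -3.48 -3.403
v -2.341 -3.132 -4.182
v -2.324 -2.56 -2.857
v -2.878 -2.973 -4.125
v -3.329 -3.008 -3.791
v -3.524 -3.223 -3.309
v -3.386 -3.537 -2.863
v -2.97 -3.829 -2.623
v -2.434 -3.988 -2.681
v -1.982 -3.953 -3.014
v -1.788 -3.737 -3.496
v -1.925 -3.424 -3.942
f 1 12 6
f 1 6 2
f 1 2 8
f 1 8 11
f 1 11 12
f 2 6 10
f 6 12 5
f 12 11 3
f 11 8 7
f 8 2 9
f 4 10 5
f 4 5 3
f 4 3 7
f 4 7 9
f 4 9 10
f 5 10 6
f 3 5 12
f 7 3 11
f 9 7 8
f 10 9 2
f 14 13 17
f 14 17 15
f 15 17 18
f 15 18 16
f 17 13 19
f 17 19 18
f 18 19 20
f 18 20 16
f 19 13 21
f 19 21 20
f 20 21 22
f 20 22 16
f 21 13 23
f 21 23 22
f 22 23 24
f 22 24 16
f 23 13 25
f 23 25 24
f 24 25 26
f 24 26 16
f 25 13 27
f 25 27 26
f 26 27 28
f 26 28 16
f 27 13 29
f 27 29 28
f 28 29 30
f 28 30 16
f 29 13 31
f 29 31 30
f 30 31 32
f 30 32 16
f 31 13 33
f 31 33 32
f 32 33 34
f 32 34 16
f 33 13 35
f 33 35 34
f 34 35 36
f 34 36 16
f 35 13 37
f 35 37 36
f 36 37 38
f 36 38 16
f 37 13 39
f 37 39 38
f 38 39 40
f 38 40 16
f 39 13 41
f 39 41 40
f 40 41 42
f 40 42 16
f 41 13 14
f 41 14 42
f 42 14 15
f 42 15 16
f 44 43 46
f 44 46 45
f 46 43 47
f 46 47 45
f 47 43 48
f 47 48 45
f 48 43 49
f 48 49 45
f 49 43 50
f 49 50 45
f 50 43 51
f 50 51 45
f 51 43 52
f 51 52 45
f 52 43 53
f 52 53 45
f 53 43 54
f 53 54 45
f 54 43 55
f 54 55 45
f 55 43 56
f 55 56 45
f 56 43 57
f 56 57 45
f 57 43 44
f 57 44 45
f 59 58 61
f 59 61 60
f 61 58 62
f 61 62 60
f 62 58 63
f 62 63 60
f 63 58 64
f 63 64 60
f 64 58 65
f 64 65 60
f 65 58 66
f 65 66 60
f 66 58 67
f 66 67 60
f 67 58 68
f 67 68 60
f 68 58 69
f 68 69 60
f 69 58 70
f 69 70 60
f 70 58 71
f 70 71 60
f 71 58 59
f 71 59 60
f 73 72 75
f 73 75 74
f 75 72 76
f 75 76 74
f 76 72 77
f 76 77 74
f 77 72 78
f 77 78 74
f 78 72 79
f 78 79 74
f 79 72 80
f 79 80 74
f 80 72 81
f 80 81 74
f 81 72 82
f 81 82 74
f 82 72 83
f 82 83 74
f 83 72 73
f 83 73 74



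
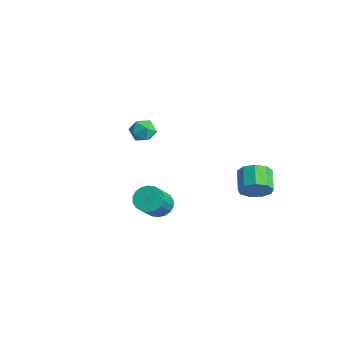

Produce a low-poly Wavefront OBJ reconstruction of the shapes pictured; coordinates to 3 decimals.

v 2.286 -2.87 -1.071
v 3.062 -2.514 -1.323
v 4.069 -3.673 0.139
v 3.294 -4.03 0.391
v 2.938 -2.265 -1.04
v 3.946 -3.424 0.421
v 2.685 -2.136 -0.764
v 3.693 -3.296 0.698
v 2.353 -2.153 -0.548
v 3.361 -3.312 0.913
v 2.008 -2.312 -0.436
v 3.016 -3.471 1.025
v 1.718 -2.581 -0.449
v 2.726 -3.74 1.012
v 1.541 -2.908 -0.586
v 2.548 -4.067 0.875
v 1.511 -3.227 -0.819
v 2.518 -4.386 0.643
v 1.634 -3.476 -1.101
v 2.642 -4.635 0.36
v 1.887 -3.604 -1.378
v 2.895 -4.764 0.084
v 2.219 -3.588 -1.593
v 3.227 -4.747 -0.132
v 2.564 -3.429 -1.705
v 3.572 -4.588 -0.244
v 2.854 -3.16 -1.692
v 3.862 -4.319 -0.231
v 3.032 -2.833 -1.555
v 4.039 -3.992 -0.094
v 4.127 2.262 -0.582
v 4.753 2.624 0.109
v 3.618 3.24 0.813
v 2.993 2.878 0.122
v 4.681 3.075 -0.401
v 3.547 3.691 0.303
v 4.35 3.145 -0.995
v 3.216 3.761 -0.292
v 3.915 2.802 -1.396
v 2.781 3.418 -0.693
v 3.579 2.206 -1.416
v 2.445 2.822 -0.713
v 3.5 1.637 -1.046
v 2.365 2.253 -0.342
v 3.714 1.36 -0.458
v 2.58 1.976 0.245
v 4.121 1.505 0.072
v 2.987 2.121 0.775
v 4.532 2.004 0.296
v 3.397 2.62 0.999
v -3.963 0.008 1.344
v -3.296 -0.574 1.221
v -4.584 -0.446 0.119
v -3.917 -1.028 -0.004
v -4.499 -1.15 0.663
v -4.115 -0.869 1.42
v -3.765 -0.151 -0.08
v -3.381 0.13 0.677
v -3.173 -0.672 0.341
v -3.627 -1.289 0.8
v -4.253 0.269 0.54
v -4.707 -0.348 0.999
f 2 1 5
f 2 5 3
f 3 5 6
f 3 6 4
f 5 1 7
f 5 7 6
f 6 7 8
f 6 8 4
f 7 1 9
f 7 9 8
f 8 9 10
f 8 10 4
f 9 1 11
f 9 11 10
f 10 11 12
f 10 12 4
f 11 1 13
f 11 13 12
f 12 13 14
f 12 14 4
f 13 1 15
f 13 15 14
f 14 15 16
f 14 16 4
f 15 1 17
f 15 17 16
f 16 17 18
f 16 18 4
f 17 1 19
f 17 19 18
f 18 19 20
f 18 20 4
f 19 1 21
f 19 21 20
f 20 21 22
f 20 22 4
f 21 1 23
f 21 23 22
f 22 23 24
f 22 24 4
f 23 1 25
f 23 25 24
f 24 25 26
f 24 26 4
f 25 1 27
f 25 27 26
f 26 27 28
f 26 28 4
f 27 1 29
f 27 29 28
f 28 29 30
f 28 30 4
f 29 1 2
f 29 2 30
f 30 2 3
f 30 3 4
f 32 31 35
f 32 35 33
f 33 35 36
f 33 36 34
f 35 31 37
f 35 37 36
f 36 37 38
f 36 38 34
f 37 31 39
f 37 39 38
f 38 39 40
f 38 40 34
f 39 31 41
f 39 41 40
f 40 41 42
f 40 42 34
f 41 31 43
f 41 43 42
f 42 43 44
f 42 44 34
f 43 31 45
f 43 45 44
f 44 45 46
f 44 46 34
f 45 31 47
f 45 47 46
f 46 47 48
f 46 48 34
f 47 31 49
f 47 49 48
f 48 49 50
f 48 50 34
f 49 31 32
f 49 32 50
f 50 32 33
f 50 33 34
f 51 62 56
f 51 56 52
f 51 52 58
f 51 58 61
f 51 61 62
f 52 56 60
f 56 62 55
f 62 61 53
f 61 58 57
f 58 52 59
f 54 60 55
f 54 55 53
f 54 53 57
f 54 57 59
f 54 59 60
f 55 60 56
f 53 55 62
f 57 53 61
f 59 57 58
f 60 59 52



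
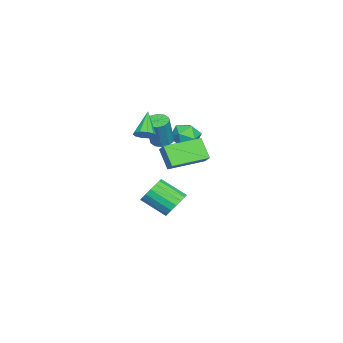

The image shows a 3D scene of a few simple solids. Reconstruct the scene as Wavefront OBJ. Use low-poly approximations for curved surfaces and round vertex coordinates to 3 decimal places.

v -1.253 2 -3.599
v -0.7 1.574 -4.182
v -0.794 0.114 -3.205
v -1.347 0.54 -2.621
v -0.428 1.752 -3.891
v -0.522 0.291 -2.914
v -0.345 1.986 -3.533
v -0.44 0.525 -2.556
v -0.471 2.223 -3.19
v -0.565 0.762 -2.213
v -0.775 2.41 -2.941
v -0.869 0.949 -1.964
v -1.189 2.502 -2.842
v -1.283 1.041 -1.865
v -1.618 2.48 -2.917
v -1.712 1.019 -1.94
v -1.963 2.348 -3.147
v -2.057 0.887 -2.17
v -2.145 2.136 -3.482
v -2.239 0.675 -2.504
v -2.123 1.893 -3.842
v -2.217 0.433 -2.865
v -1.902 1.675 -4.147
v -1.996 0.214 -3.17
v -1.532 1.531 -4.327
v -1.626 0.07 -3.35
v -1.098 1.495 -4.339
v -1.192 0.034 -3.362
v -1.394 1.172 1.187
v -1 1.672 1.055
v -0.333 1.608 2.801
v -0.726 1.108 2.933
v -1.347 1.82 1.193
v -0.68 1.757 2.939
v -1.712 1.72 1.329
v -1.045 1.657 3.074
v -1.955 1.411 1.41
v -1.288 1.348 3.156
v -1.984 1.011 1.407
v -1.317 0.948 3.153
v -1.787 0.672 1.319
v -1.12 0.608 3.065
v -1.44 0.523 1.181
v -0.773 0.46 2.927
v -1.075 0.623 1.046
v -0.408 0.56 2.791
v -0.832 0.932 0.964
v -0.165 0.869 2.71
v -0.803 1.332 0.967
v -0.136 1.269 2.713
v -2.78 2.981 1.302
v -2.37 2.726 0.512
v -2.49 1.634 1.888
v -2.08 1.379 1.098
v -1.685 2.017 1.639
v -1.864 2.849 1.277
v -2.996 1.511 1.123
v -3.175 2.343 0.761
v -2.504 1.817 0.402
v -1.693 2.13 0.721
v -3.167 2.23 1.679
v -2.356 2.543 1.998
v 2.466 1.384 3.305
v 2.844 1.635 3.713
v 1.314 1.216 4.475
v 2.642 1.912 3.554
v 2.374 1.987 3.301
v 2.14 1.831 3.049
v 2.031 1.505 2.895
v 2.088 1.132 2.897
v 2.289 0.856 3.056
v 2.558 0.781 3.309
v 2.791 0.936 3.561
v 2.9 1.262 3.715
v 2.4 2.133 2.332
v 2.96 2.536 2.878
v 1.061 3.74 2.517
v 1.62 4.143 3.063
v 3 2.757 1.257
v 3.559 3.16 1.803
v 1.66 4.364 1.442
v 2.22 4.767 1.988
f 2 1 5
f 2 5 3
f 3 5 6
f 3 6 4
f 5 1 7
f 5 7 6
f 6 7 8
f 6 8 4
f 7 1 9
f 7 9 8
f 8 9 10
f 8 10 4
f 9 1 11
f 9 11 10
f 10 11 12
f 10 12 4
f 11 1 13
f 11 13 12
f 12 13 14
f 12 14 4
f 13 1 15
f 13 15 14
f 14 15 16
f 14 16 4
f 15 1 17
f 15 17 16
f 16 17 18
f 16 18 4
f 17 1 19
f 17 19 18
f 18 19 20
f 18 20 4
f 19 1 21
f 19 21 20
f 20 21 22
f 20 22 4
f 21 1 23
f 21 23 22
f 22 23 24
f 22 24 4
f 23 1 25
f 23 25 24
f 24 25 26
f 24 26 4
f 25 1 27
f 25 27 26
f 26 27 28
f 26 28 4
f 27 1 2
f 27 2 28
f 28 2 3
f 28 3 4
f 30 29 33
f 30 33 31
f 31 33 34
f 31 34 32
f 33 29 35
f 33 35 34
f 34 35 36
f 34 36 32
f 35 29 37
f 35 37 36
f 36 37 38
f 36 38 32
f 37 29 39
f 37 39 38
f 38 39 40
f 38 40 32
f 39 29 41
f 39 41 40
f 40 41 42
f 40 42 32
f 41 29 43
f 41 43 42
f 42 43 44
f 42 44 32
f 43 29 45
f 43 45 44
f 44 45 46
f 44 46 32
f 45 29 47
f 45 47 46
f 46 47 48
f 46 48 32
f 47 29 49
f 47 49 48
f 48 49 50
f 48 50 32
f 49 29 30
f 49 30 50
f 50 30 31
f 50 31 32
f 51 62 56
f 51 56 52
f 51 52 58
f 51 58 61
f 51 61 62
f 52 56 60
f 56 62 55
f 62 61 53
f 61 58 57
f 58 52 59
f 54 60 55
f 54 55 53
f 54 53 57
f 54 57 59
f 54 59 60
f 55 60 56
f 53 55 62
f 57 53 61
f 59 57 58
f 60 59 52
f 64 63 66
f 64 66 65
f 66 63 67
f 66 67 65
f 67 63 68
f 67 68 65
f 68 63 69
f 68 69 65
f 69 63 70
f 69 70 65
f 70 63 71
f 70 71 65
f 71 63 72
f 71 72 65
f 72 63 73
f 72 73 65
f 73 63 74
f 73 74 65
f 74 63 64
f 74 64 65
f 76 78 75
f 79 76 75
f 75 78 77
f 77 79 75
f 76 82 78
f 80 76 79
f 80 82 76
f 78 82 77
f 81 79 77
f 77 82 81
f 81 80 79
f 82 80 81



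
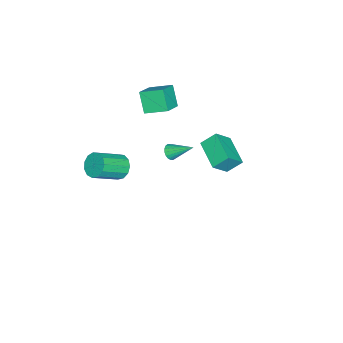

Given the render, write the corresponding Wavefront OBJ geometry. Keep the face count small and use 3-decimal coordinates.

v -3.931 -2.831 -4.1
v -3.703 -3.13 -3.659
v -3.909 -1.369 -3.12
v -3.495 -3.048 -3.787
v -3.372 -2.922 -3.977
v -3.361 -2.779 -4.191
v -3.462 -2.645 -4.387
v -3.657 -2.549 -4.527
v -3.906 -2.508 -4.582
v -4.16 -2.531 -4.542
v -4.368 -2.613 -4.414
v -4.491 -2.739 -4.224
v -4.502 -2.882 -4.01
v -4.4 -3.016 -3.814
v -4.206 -3.112 -3.674
v -3.957 -3.153 -3.619
v 0.185 0.48 1.853
v -0.227 1.262 2.619
v -0.669 1.048 0.814
v -1.082 1.83 1.58
v 1.602 1.71 1.36
v 1.189 2.492 2.126
v 0.747 2.278 0.321
v 0.335 3.06 1.087
v -3.473 -3.682 0.345
v -4.163 -4.241 1.567
v -3.641 -2.265 0.898
v -4.331 -2.824 2.12
v -2.149 -3.796 1.04
v -2.839 -4.355 2.262
v -2.317 -2.379 1.593
v -3.007 -2.938 2.815
v 3.206 -3.219 1.232
v 3.781 -3.113 0.643
v 5.048 -4.115 1.698
v 4.474 -4.221 2.288
v 3.824 -2.751 0.935
v 5.091 -3.753 1.991
v 3.671 -2.537 1.322
v 4.938 -3.539 2.377
v 3.37 -2.54 1.68
v 4.638 -3.542 2.736
v 3.018 -2.758 1.896
v 4.285 -3.76 2.952
v 2.725 -3.123 1.902
v 3.992 -4.125 2.957
v 2.585 -3.518 1.694
v 3.853 -4.52 2.75
v 2.642 -3.818 1.34
v 3.91 -4.82 2.396
v 2.879 -3.928 0.952
v 4.146 -4.93 2.008
v 3.219 -3.813 0.653
v 4.487 -4.815 1.708
v 3.555 -3.509 0.537
v 4.823 -4.511 1.593
f 2 1 4
f 2 4 3
f 4 1 5
f 4 5 3
f 5 1 6
f 5 6 3
f 6 1 7
f 6 7 3
f 7 1 8
f 7 8 3
f 8 1 9
f 8 9 3
f 9 1 10
f 9 10 3
f 10 1 11
f 10 11 3
f 11 1 12
f 11 12 3
f 12 1 13
f 12 13 3
f 13 1 14
f 13 14 3
f 14 1 15
f 14 15 3
f 15 1 16
f 15 16 3
f 16 1 2
f 16 2 3
f 18 20 17
f 21 18 17
f 17 20 19
f 19 21 17
f 18 24 20
f 22 18 21
f 22 24 18
f 20 24 19
f 23 21 19
f 19 24 23
f 23 22 21
f 24 22 23
f 26 28 25
f 29 26 25
f 25 28 27
f 27 29 25
f 26 32 28
f 30 26 29
f 30 32 26
f 28 32 27
f 31 29 27
f 27 32 31
f 31 30 29
f 32 30 31
f 34 33 37
f 34 37 35
f 35 37 38
f 35 38 36
f 37 33 39
f 37 39 38
f 38 39 40
f 38 40 36
f 39 33 41
f 39 41 40
f 40 41 42
f 40 42 36
f 41 33 43
f 41 43 42
f 42 43 44
f 42 44 36
f 43 33 45
f 43 45 44
f 44 45 46
f 44 46 36
f 45 33 47
f 45 47 46
f 46 47 48
f 46 48 36
f 47 33 49
f 47 49 48
f 48 49 50
f 48 50 36
f 49 33 51
f 49 51 50
f 50 51 52
f 50 52 36
f 51 33 53
f 51 53 52
f 52 53 54
f 52 54 36
f 53 33 55
f 53 55 54
f 54 55 56
f 54 56 36
f 55 33 34
f 55 34 56
f 56 34 35
f 56 35 36



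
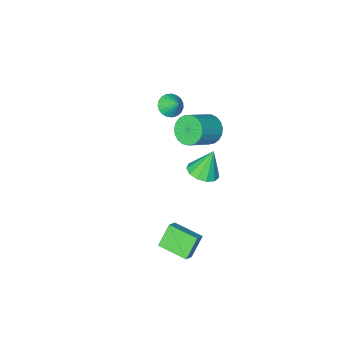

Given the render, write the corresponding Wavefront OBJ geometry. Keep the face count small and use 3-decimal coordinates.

v 1.186 3.899 2.838
v 2.159 3.911 3.203
v 0.514 4.021 4.622
v 2.011 4.47 3.11
v 1.601 4.848 2.93
v 1.059 4.925 2.72
v 0.557 4.676 2.549
v 0.255 4.18 2.469
v 0.248 3.596 2.506
v 0.539 3.107 2.649
v 1.035 2.87 2.851
v 1.579 2.96 3.05
v 1.998 3.348 3.181
v -1.13 1.161 3.413
v -0.532 0.931 2.544
v 1.149 1.169 3.638
v 0.55 1.399 4.507
v -0.575 1.377 2.512
v 1.106 1.615 3.607
v -0.713 1.785 2.636
v 0.967 2.024 3.731
v -0.924 2.086 2.895
v 0.757 2.324 3.99
v -1.171 2.227 3.243
v 0.51 2.465 4.338
v -1.41 2.183 3.62
v 0.27 2.421 4.715
v -1.602 1.963 3.962
v 0.079 2.201 5.056
v -1.711 1.604 4.208
v -0.031 1.842 5.303
v -1.721 1.168 4.317
v -0.04 1.406 5.412
v -1.628 0.731 4.27
v 0.053 0.97 5.364
v -1.449 0.369 4.074
v 0.232 0.607 5.169
v -1.215 0.143 3.764
v 0.466 0.381 4.859
v -0.967 0.094 3.393
v 0.714 0.332 4.488
v -0.746 0.228 3.026
v 0.934 0.467 4.121
v -0.593 0.525 2.725
v 1.088 0.763 3.82
v -1.136 -3.008 2.358
v -0.562 -2.538 1.884
v -1.124 -2.072 3.302
v -0.883 -2.411 1.763
v -1.248 -2.388 1.744
v -1.593 -2.471 1.831
v -1.859 -2.648 2.01
v -2.001 -2.887 2.248
v -1.992 -3.147 2.506
v -1.836 -3.383 2.738
v -1.558 -3.554 2.904
v -1.207 -3.631 2.976
v -0.845 -3.6 2.941
v -0.532 -3.466 2.805
v -0.324 -3.254 2.592
v -0.256 -2.999 2.338
v -0.34 -2.746 2.088
v 2.188 2.381 -3.304
v 2.859 2.769 -2.738
v 1.36 4.194 -3.563
v 2.031 4.582 -2.997
v 3.169 2.638 -4.643
v 3.84 3.026 -4.077
v 2.341 4.451 -4.902
v 3.012 4.839 -4.336
f 2 1 4
f 2 4 3
f 4 1 5
f 4 5 3
f 5 1 6
f 5 6 3
f 6 1 7
f 6 7 3
f 7 1 8
f 7 8 3
f 8 1 9
f 8 9 3
f 9 1 10
f 9 10 3
f 10 1 11
f 10 11 3
f 11 1 12
f 11 12 3
f 12 1 13
f 12 13 3
f 13 1 2
f 13 2 3
f 15 14 18
f 15 18 16
f 16 18 19
f 16 19 17
f 18 14 20
f 18 20 19
f 19 20 21
f 19 21 17
f 20 14 22
f 20 22 21
f 21 22 23
f 21 23 17
f 22 14 24
f 22 24 23
f 23 24 25
f 23 25 17
f 24 14 26
f 24 26 25
f 25 26 27
f 25 27 17
f 26 14 28
f 26 28 27
f 27 28 29
f 27 29 17
f 28 14 30
f 28 30 29
f 29 30 31
f 29 31 17
f 30 14 32
f 30 32 31
f 31 32 33
f 31 33 17
f 32 14 34
f 32 34 33
f 33 34 35
f 33 35 17
f 34 14 36
f 34 36 35
f 35 36 37
f 35 37 17
f 36 14 38
f 36 38 37
f 37 38 39
f 37 39 17
f 38 14 40
f 38 40 39
f 39 40 41
f 39 41 17
f 40 14 42
f 40 42 41
f 41 42 43
f 41 43 17
f 42 14 44
f 42 44 43
f 43 44 45
f 43 45 17
f 44 14 15
f 44 15 45
f 45 15 16
f 45 16 17
f 47 46 49
f 47 49 48
f 49 46 50
f 49 50 48
f 50 46 51
f 50 51 48
f 51 46 52
f 51 52 48
f 52 46 53
f 52 53 48
f 53 46 54
f 53 54 48
f 54 46 55
f 54 55 48
f 55 46 56
f 55 56 48
f 56 46 57
f 56 57 48
f 57 46 58
f 57 58 48
f 58 46 59
f 58 59 48
f 59 46 60
f 59 60 48
f 60 46 61
f 60 61 48
f 61 46 62
f 61 62 48
f 62 46 47
f 62 47 48
f 64 66 63
f 67 64 63
f 63 66 65
f 65 67 63
f 64 70 66
f 68 64 67
f 68 70 64
f 66 70 65
f 69 67 65
f 65 70 69
f 69 68 67
f 70 68 69



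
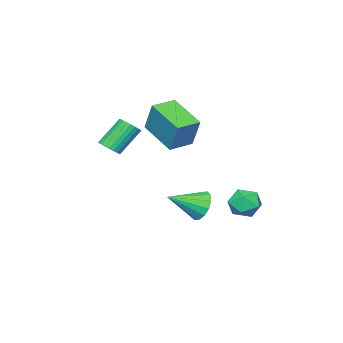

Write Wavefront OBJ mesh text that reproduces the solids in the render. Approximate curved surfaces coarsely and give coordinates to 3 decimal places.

v -3.074 -5.14 1.152
v -2.796 -4.44 2.842
v -2.618 -3.198 0.273
v -2.34 -2.498 1.962
v -1.76 -5.482 1.078
v -1.482 -4.782 2.767
v -1.304 -3.54 0.198
v -1.026 -2.84 1.888
v -2.865 0.821 -2.782
v -2.112 0.8 -3.338
v -2.168 -0.1 -1.802
v -1.415 -0.121 -2.358
v -1.64 0.666 -1.905
v -2.07 1.235 -2.51
v -2.21 -0.535 -2.63
v -2.64 0.034 -3.235
v -1.707 -0.039 -3.244
v -1.355 0.704 -2.796
v -2.925 -0.004 -2.344
v -2.573 0.739 -1.896
v 3.849 -2.866 2.145
v 4.254 -2.489 2.375
v 3.196 -2.116 3.626
v 2.791 -2.494 3.395
v 4.135 -2.346 2.232
v 3.078 -1.974 3.483
v 3.973 -2.283 2.076
v 2.915 -1.911 3.326
v 3.792 -2.309 1.93
v 2.734 -1.936 3.181
v 3.619 -2.42 1.817
v 2.561 -2.047 3.068
v 3.481 -2.598 1.754
v 2.423 -2.225 3.004
v 3.4 -2.817 1.75
v 2.342 -2.445 3.001
v 3.386 -3.044 1.806
v 2.328 -2.672 3.057
v 3.444 -3.244 1.914
v 2.386 -2.871 3.165
v 3.562 -3.386 2.057
v 2.505 -3.014 3.308
v 3.725 -3.449 2.214
v 2.667 -3.077 3.464
v 3.906 -3.424 2.359
v 2.848 -3.051 3.61
v 4.079 -3.313 2.472
v 3.021 -2.94 3.723
v 4.217 -3.135 2.536
v 3.159 -2.762 3.786
v 4.298 -2.915 2.539
v 3.24 -2.543 3.79
v 4.312 -2.688 2.483
v 3.254 -2.316 3.734
v 2.736 1.551 -0.624
v 3.287 1.897 -1.187
v 4.064 0.689 0.144
v 3.276 2.184 -0.846
v 3.12 2.3 -0.446
v 2.861 2.216 -0.093
v 2.569 1.954 0.117
v 2.322 1.584 0.128
v 2.185 1.205 -0.062
v 2.197 0.919 -0.403
v 2.353 0.802 -0.803
v 2.612 0.886 -1.155
v 2.904 1.149 -1.366
v 3.151 1.519 -1.377
f 2 4 1
f 5 2 1
f 1 4 3
f 3 5 1
f 2 8 4
f 6 2 5
f 6 8 2
f 4 8 3
f 7 5 3
f 3 8 7
f 7 6 5
f 8 6 7
f 9 20 14
f 9 14 10
f 9 10 16
f 9 16 19
f 9 19 20
f 10 14 18
f 14 20 13
f 20 19 11
f 19 16 15
f 16 10 17
f 12 18 13
f 12 13 11
f 12 11 15
f 12 15 17
f 12 17 18
f 13 18 14
f 11 13 20
f 15 11 19
f 17 15 16
f 18 17 10
f 22 21 25
f 22 25 23
f 23 25 26
f 23 26 24
f 25 21 27
f 25 27 26
f 26 27 28
f 26 28 24
f 27 21 29
f 27 29 28
f 28 29 30
f 28 30 24
f 29 21 31
f 29 31 30
f 30 31 32
f 30 32 24
f 31 21 33
f 31 33 32
f 32 33 34
f 32 34 24
f 33 21 35
f 33 35 34
f 34 35 36
f 34 36 24
f 35 21 37
f 35 37 36
f 36 37 38
f 36 38 24
f 37 21 39
f 37 39 38
f 38 39 40
f 38 40 24
f 39 21 41
f 39 41 40
f 40 41 42
f 40 42 24
f 41 21 43
f 41 43 42
f 42 43 44
f 42 44 24
f 43 21 45
f 43 45 44
f 44 45 46
f 44 46 24
f 45 21 47
f 45 47 46
f 46 47 48
f 46 48 24
f 47 21 49
f 47 49 48
f 48 49 50
f 48 50 24
f 49 21 51
f 49 51 50
f 50 51 52
f 50 52 24
f 51 21 53
f 51 53 52
f 52 53 54
f 52 54 24
f 53 21 22
f 53 22 54
f 54 22 23
f 54 23 24
f 56 55 58
f 56 58 57
f 58 55 59
f 58 59 57
f 59 55 60
f 59 60 57
f 60 55 61
f 60 61 57
f 61 55 62
f 61 62 57
f 62 55 63
f 62 63 57
f 63 55 64
f 63 64 57
f 64 55 65
f 64 65 57
f 65 55 66
f 65 66 57
f 66 55 67
f 66 67 57
f 67 55 68
f 67 68 57
f 68 55 56
f 68 56 57



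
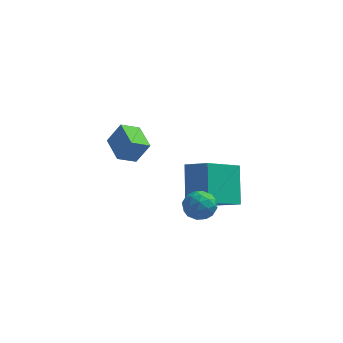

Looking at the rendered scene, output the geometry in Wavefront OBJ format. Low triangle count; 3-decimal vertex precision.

v -0.972 -2.687 -2.431
v -0.251 -2.726 -2.499
v -1.089 -3.614 -3.141
v -0.368 -3.653 -3.209
v -0.682 -3.815 -2.575
v -0.61 -3.242 -2.136
v -0.73 -3.098 -3.504
v -0.658 -2.525 -3.065
v -0.101 -2.98 -3.161
v -0.072 -3.423 -2.588
v -1.268 -2.917 -3.052
v -1.239 -3.36 -2.479
v -0.602 -2.625 -2.403
v -0.738 -3.715 -3.237
v -0.923 -3.81 -2.865
v -0.499 -3.833 -2.905
v -0.813 -2.928 -2.19
v -0.389 -2.951 -2.229
v -0.642 -3.591 -2.274
v -0.951 -3.389 -3.411
v -0.527 -3.412 -3.45
v -0.841 -2.507 -2.735
v -0.417 -2.53 -2.775
v -0.698 -2.749 -3.366
v -0.089 -2.797 -2.832
v -0.158 -3.342 -3.249
v -0.371 -3.016 -3.422
v -0.329 -2.679 -3.165
v -0.072 -3.058 -2.495
v -0.141 -3.603 -2.912
v -0.325 -3.698 -2.54
v -0.283 -3.361 -2.282
v 0.016 -3.207 -2.884
v -1.199 -2.737 -2.728
v -1.268 -3.282 -3.145
v -1.057 -2.979 -3.358
v -1.015 -2.642 -3.1
v -1.182 -2.998 -2.391
v -1.251 -3.543 -2.808
v -1.011 -3.661 -2.475
v -0.969 -3.324 -2.218
v -1.356 -3.133 -2.756
v -3.76 -3.652 0.071
v -3.227 -3.551 0.97
v -4.297 -2.586 0.27
v -3.765 -2.486 1.169
v -3.095 -3.234 -0.369
v -2.563 -3.134 0.53
v -3.633 -2.169 -0.17
v -3.1 -2.068 0.729
v -1.403 -1.381 -4.281
v -0.455 -1.8 -3.782
v -1.559 -0.094 -2.906
v -0.611 -0.513 -2.407
v -0.209 -0.027 -5.413
v 0.739 -0.446 -4.914
v -0.365 1.26 -4.038
v 0.583 0.841 -3.539
f 1 38 17
f 38 12 41
f 17 41 6
f 38 41 17
f 1 17 13
f 17 6 18
f 13 18 2
f 17 18 13
f 1 13 22
f 13 2 23
f 22 23 8
f 13 23 22
f 1 22 34
f 22 8 37
f 34 37 11
f 22 37 34
f 1 34 38
f 34 11 42
f 38 42 12
f 34 42 38
f 2 18 29
f 18 6 32
f 29 32 10
f 18 32 29
f 6 41 19
f 41 12 40
f 19 40 5
f 41 40 19
f 12 42 39
f 42 11 35
f 39 35 3
f 42 35 39
f 11 37 36
f 37 8 24
f 36 24 7
f 37 24 36
f 8 23 28
f 23 2 25
f 28 25 9
f 23 25 28
f 4 30 16
f 30 10 31
f 16 31 5
f 30 31 16
f 4 16 14
f 16 5 15
f 14 15 3
f 16 15 14
f 4 14 21
f 14 3 20
f 21 20 7
f 14 20 21
f 4 21 26
f 21 7 27
f 26 27 9
f 21 27 26
f 4 26 30
f 26 9 33
f 30 33 10
f 26 33 30
f 5 31 19
f 31 10 32
f 19 32 6
f 31 32 19
f 3 15 39
f 15 5 40
f 39 40 12
f 15 40 39
f 7 20 36
f 20 3 35
f 36 35 11
f 20 35 36
f 9 27 28
f 27 7 24
f 28 24 8
f 27 24 28
f 10 33 29
f 33 9 25
f 29 25 2
f 33 25 29
f 44 46 43
f 47 44 43
f 43 46 45
f 45 47 43
f 44 50 46
f 48 44 47
f 48 50 44
f 46 50 45
f 49 47 45
f 45 50 49
f 49 48 47
f 50 48 49
f 52 54 51
f 55 52 51
f 51 54 53
f 53 55 51
f 52 58 54
f 56 52 55
f 56 58 52
f 54 58 53
f 57 55 53
f 53 58 57
f 57 56 55
f 58 56 57



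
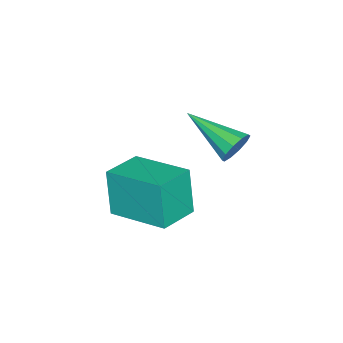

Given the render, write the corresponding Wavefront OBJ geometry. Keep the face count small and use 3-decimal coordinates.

v 0.637 2.412 -1.56
v 0.903 2.185 -2.011
v 0.303 0.788 -0.94
v 1.142 2.233 -1.756
v 1.188 2.349 -1.427
v 1.024 2.489 -1.148
v 0.712 2.6 -1.027
v 0.372 2.639 -1.109
v 0.133 2.591 -1.363
v 0.087 2.475 -1.693
v 0.251 2.335 -1.971
v 0.562 2.224 -2.093
v 2.987 0.725 -2.404
v 2.72 0.472 -1.001
v 3.322 2.433 -2.031
v 3.056 2.18 -0.629
v 4.144 0.46 -2.231
v 3.878 0.207 -0.829
v 4.48 2.168 -1.859
v 4.213 1.915 -0.456
f 2 1 4
f 2 4 3
f 4 1 5
f 4 5 3
f 5 1 6
f 5 6 3
f 6 1 7
f 6 7 3
f 7 1 8
f 7 8 3
f 8 1 9
f 8 9 3
f 9 1 10
f 9 10 3
f 10 1 11
f 10 11 3
f 11 1 12
f 11 12 3
f 12 1 2
f 12 2 3
f 14 16 13
f 17 14 13
f 13 16 15
f 15 17 13
f 14 20 16
f 18 14 17
f 18 20 14
f 16 20 15
f 19 17 15
f 15 20 19
f 19 18 17
f 20 18 19



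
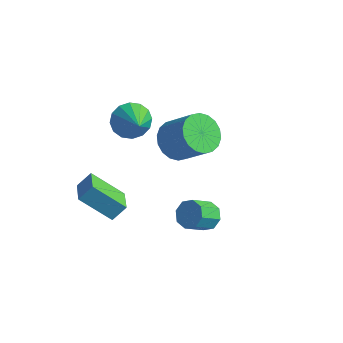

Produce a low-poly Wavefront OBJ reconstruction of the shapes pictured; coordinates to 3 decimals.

v -0.963 2.365 -2.834
v -0.239 2.597 -3.573
v 1.127 2.628 -2.224
v 0.403 2.395 -1.486
v -0.387 3.023 -3.433
v 0.979 3.054 -2.084
v -0.649 3.318 -3.174
v 0.718 3.349 -1.826
v -0.973 3.425 -2.848
v 0.393 3.455 -1.5
v -1.295 3.321 -2.52
v 0.071 3.352 -1.171
v -1.551 3.028 -2.253
v -0.185 3.059 -0.905
v -1.691 2.604 -2.102
v -0.325 2.634 -0.753
v -1.687 2.132 -2.096
v -0.321 2.163 -0.747
v -1.539 1.706 -2.236
v -0.173 1.737 -0.887
v -1.278 1.411 -2.494
v 0.089 1.442 -1.146
v -0.953 1.305 -2.82
v 0.413 1.335 -1.472
v -0.631 1.408 -3.149
v 0.735 1.439 -1.8
v -0.375 1.701 -3.415
v 0.991 1.732 -2.067
v -0.235 2.126 -3.567
v 1.131 2.156 -2.218
v -1.264 -2.155 -3.943
v -2.575 -2.774 -2.684
v -0.911 -1.598 -3.302
v -2.222 -2.217 -2.043
v -0.438 -3.123 -3.557
v -1.749 -3.742 -2.298
v -0.085 -2.566 -2.916
v -1.396 -3.185 -1.657
v -1.904 0.303 -0.169
v -1.276 0.299 -0.869
v -0.776 -0.623 0.849
v -1.178 0.701 -0.613
v -1.274 0.996 -0.239
v -1.539 1.106 0.155
v -1.902 1 0.461
v -2.266 0.707 0.598
v -2.533 0.306 0.53
v -2.631 -0.096 0.274
v -2.535 -0.391 -0.1
v -2.27 -0.501 -0.493
v -1.907 -0.395 -0.8
v -1.543 -0.102 -0.937
v 3.551 -1.818 -1.866
v 3.928 -1.495 -1.373
v 3.647 -2.44 -0.54
v 3.269 -2.762 -1.034
v 3.415 -1.341 -1.372
v 3.134 -2.286 -0.539
v 2.981 -1.467 -1.66
v 2.7 -2.411 -0.828
v 2.881 -1.798 -2.069
v 2.6 -2.742 -1.237
v 3.173 -2.14 -2.36
v 2.892 -3.085 -1.527
v 3.686 -2.294 -2.361
v 3.405 -3.239 -1.528
v 4.12 -2.169 -2.072
v 3.839 -3.113 -1.24
v 4.22 -1.838 -1.663
v 3.939 -2.782 -0.831
f 2 1 5
f 2 5 3
f 3 5 6
f 3 6 4
f 5 1 7
f 5 7 6
f 6 7 8
f 6 8 4
f 7 1 9
f 7 9 8
f 8 9 10
f 8 10 4
f 9 1 11
f 9 11 10
f 10 11 12
f 10 12 4
f 11 1 13
f 11 13 12
f 12 13 14
f 12 14 4
f 13 1 15
f 13 15 14
f 14 15 16
f 14 16 4
f 15 1 17
f 15 17 16
f 16 17 18
f 16 18 4
f 17 1 19
f 17 19 18
f 18 19 20
f 18 20 4
f 19 1 21
f 19 21 20
f 20 21 22
f 20 22 4
f 21 1 23
f 21 23 22
f 22 23 24
f 22 24 4
f 23 1 25
f 23 25 24
f 24 25 26
f 24 26 4
f 25 1 27
f 25 27 26
f 26 27 28
f 26 28 4
f 27 1 29
f 27 29 28
f 28 29 30
f 28 30 4
f 29 1 2
f 29 2 30
f 30 2 3
f 30 3 4
f 32 34 31
f 35 32 31
f 31 34 33
f 33 35 31
f 32 38 34
f 36 32 35
f 36 38 32
f 34 38 33
f 37 35 33
f 33 38 37
f 37 36 35
f 38 36 37
f 40 39 42
f 40 42 41
f 42 39 43
f 42 43 41
f 43 39 44
f 43 44 41
f 44 39 45
f 44 45 41
f 45 39 46
f 45 46 41
f 46 39 47
f 46 47 41
f 47 39 48
f 47 48 41
f 48 39 49
f 48 49 41
f 49 39 50
f 49 50 41
f 50 39 51
f 50 51 41
f 51 39 52
f 51 52 41
f 52 39 40
f 52 40 41
f 54 53 57
f 54 57 55
f 55 57 58
f 55 58 56
f 57 53 59
f 57 59 58
f 58 59 60
f 58 60 56
f 59 53 61
f 59 61 60
f 60 61 62
f 60 62 56
f 61 53 63
f 61 63 62
f 62 63 64
f 62 64 56
f 63 53 65
f 63 65 64
f 64 65 66
f 64 66 56
f 65 53 67
f 65 67 66
f 66 67 68
f 66 68 56
f 67 53 69
f 67 69 68
f 68 69 70
f 68 70 56
f 69 53 54
f 69 54 70
f 70 54 55
f 70 55 56

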